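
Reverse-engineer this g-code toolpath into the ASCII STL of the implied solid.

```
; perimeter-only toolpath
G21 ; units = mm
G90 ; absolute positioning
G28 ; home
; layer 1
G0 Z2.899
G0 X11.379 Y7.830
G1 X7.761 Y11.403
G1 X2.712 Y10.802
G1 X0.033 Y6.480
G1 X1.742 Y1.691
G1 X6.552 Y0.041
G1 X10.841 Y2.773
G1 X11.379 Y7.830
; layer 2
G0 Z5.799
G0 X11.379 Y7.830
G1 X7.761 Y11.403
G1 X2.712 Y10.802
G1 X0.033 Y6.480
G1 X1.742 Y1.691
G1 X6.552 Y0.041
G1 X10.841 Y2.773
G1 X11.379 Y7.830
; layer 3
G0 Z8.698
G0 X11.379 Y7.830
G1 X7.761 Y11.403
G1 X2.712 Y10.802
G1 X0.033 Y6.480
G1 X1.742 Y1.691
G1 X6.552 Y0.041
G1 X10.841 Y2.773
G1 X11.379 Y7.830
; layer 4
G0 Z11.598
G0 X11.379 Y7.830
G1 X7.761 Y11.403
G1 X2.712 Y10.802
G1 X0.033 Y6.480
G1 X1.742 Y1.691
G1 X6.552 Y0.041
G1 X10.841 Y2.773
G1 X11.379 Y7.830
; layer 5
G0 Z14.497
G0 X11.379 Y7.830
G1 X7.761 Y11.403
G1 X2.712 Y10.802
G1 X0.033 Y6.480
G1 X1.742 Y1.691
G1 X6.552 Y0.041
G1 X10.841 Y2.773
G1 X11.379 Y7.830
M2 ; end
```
solid part
  facet normal 0.0000 0.0000 -1.0000
    outer loop
      vertex 2.712 10.802 0.000
      vertex 7.761 11.403 0.000
      vertex 11.379 7.830 0.000
    endloop
  endfacet
  facet normal 0.0000 0.0000 -1.0000
    outer loop
      vertex 0.033 6.480 0.000
      vertex 2.712 10.802 0.000
      vertex 11.379 7.830 0.000
    endloop
  endfacet
  facet normal 0.0000 0.0000 -1.0000
    outer loop
      vertex 1.742 1.691 0.000
      vertex 0.033 6.480 0.000
      vertex 11.379 7.830 0.000
    endloop
  endfacet
  facet normal 0.0000 0.0000 -1.0000
    outer loop
      vertex 6.552 0.041 0.000
      vertex 1.742 1.691 0.000
      vertex 11.379 7.830 0.000
    endloop
  endfacet
  facet normal 0.0000 0.0000 -1.0000
    outer loop
      vertex 10.841 2.773 0.000
      vertex 6.552 0.041 0.000
      vertex 11.379 7.830 0.000
    endloop
  endfacet
  facet normal 0.0000 0.0000 1.0000
    outer loop
      vertex 11.379 7.830 14.497
      vertex 7.761 11.403 14.497
      vertex 2.712 10.802 14.497
    endloop
  endfacet
  facet normal 0.0000 0.0000 1.0000
    outer loop
      vertex 11.379 7.830 14.497
      vertex 2.712 10.802 14.497
      vertex 0.033 6.480 14.497
    endloop
  endfacet
  facet normal 0.0000 0.0000 1.0000
    outer loop
      vertex 11.379 7.830 14.497
      vertex 0.033 6.480 14.497
      vertex 1.742 1.691 14.497
    endloop
  endfacet
  facet normal 0.0000 0.0000 1.0000
    outer loop
      vertex 11.379 7.830 14.497
      vertex 1.742 1.691 14.497
      vertex 6.552 0.041 14.497
    endloop
  endfacet
  facet normal 0.0000 0.0000 1.0000
    outer loop
      vertex 11.379 7.830 14.497
      vertex 6.552 0.041 14.497
      vertex 10.841 2.773 14.497
    endloop
  endfacet
  facet normal 0.7027 0.7115 0.0000
    outer loop
      vertex 11.379 7.830 0.000
      vertex 7.761 11.403 0.000
      vertex 7.761 11.403 14.497
    endloop
  endfacet
  facet normal 0.7027 0.7115 0.0000
    outer loop
      vertex 11.379 7.830 0.000
      vertex 7.761 11.403 14.497
      vertex 11.379 7.830 14.497
    endloop
  endfacet
  facet normal -0.1182 0.9930 0.0000
    outer loop
      vertex 7.761 11.403 0.000
      vertex 2.712 10.802 0.000
      vertex 2.712 10.802 14.497
    endloop
  endfacet
  facet normal -0.1182 0.9930 0.0000
    outer loop
      vertex 7.761 11.403 0.000
      vertex 2.712 10.802 14.497
      vertex 7.761 11.403 14.497
    endloop
  endfacet
  facet normal -0.8500 0.5268 0.0000
    outer loop
      vertex 2.712 10.802 0.000
      vertex 0.033 6.480 0.000
      vertex 0.033 6.480 14.497
    endloop
  endfacet
  facet normal -0.8500 0.5268 0.0000
    outer loop
      vertex 2.712 10.802 0.000
      vertex 0.033 6.480 14.497
      vertex 2.712 10.802 14.497
    endloop
  endfacet
  facet normal -0.9418 -0.3361 0.0000
    outer loop
      vertex 0.033 6.480 0.000
      vertex 1.742 1.691 0.000
      vertex 1.742 1.691 14.497
    endloop
  endfacet
  facet normal -0.9418 -0.3361 0.0000
    outer loop
      vertex 0.033 6.480 0.000
      vertex 1.742 1.691 14.497
      vertex 0.033 6.480 14.497
    endloop
  endfacet
  facet normal -0.3245 -0.9459 0.0000
    outer loop
      vertex 1.742 1.691 0.000
      vertex 6.552 0.041 0.000
      vertex 6.552 0.041 14.497
    endloop
  endfacet
  facet normal -0.3245 -0.9459 0.0000
    outer loop
      vertex 1.742 1.691 0.000
      vertex 6.552 0.041 14.497
      vertex 1.742 1.691 14.497
    endloop
  endfacet
  facet normal 0.5372 -0.8434 0.0000
    outer loop
      vertex 6.552 0.041 0.000
      vertex 10.841 2.773 0.000
      vertex 10.841 2.773 14.497
    endloop
  endfacet
  facet normal 0.5372 -0.8434 0.0000
    outer loop
      vertex 6.552 0.041 0.000
      vertex 10.841 2.773 14.497
      vertex 6.552 0.041 14.497
    endloop
  endfacet
  facet normal 0.9944 -0.1058 0.0000
    outer loop
      vertex 10.841 2.773 0.000
      vertex 11.379 7.830 0.000
      vertex 11.379 7.830 14.497
    endloop
  endfacet
  facet normal 0.9944 -0.1058 0.0000
    outer loop
      vertex 10.841 2.773 0.000
      vertex 11.379 7.830 14.497
      vertex 10.841 2.773 14.497
    endloop
  endfacet
endsolid part

The G0 Z moves step by Δz≈2.899 mm. Every layer's G1 loop is the same polygon, so the solid is a straight extrusion of it from z=0 to z≈14.5. Closing with flat bottom and top caps and triangulating gives 24 facets — a regular 7-sided prism (a cylinder approximated with 7 flat sides), circumscribed radius ≈ 5.86 mm, height ≈ 14.5 mm.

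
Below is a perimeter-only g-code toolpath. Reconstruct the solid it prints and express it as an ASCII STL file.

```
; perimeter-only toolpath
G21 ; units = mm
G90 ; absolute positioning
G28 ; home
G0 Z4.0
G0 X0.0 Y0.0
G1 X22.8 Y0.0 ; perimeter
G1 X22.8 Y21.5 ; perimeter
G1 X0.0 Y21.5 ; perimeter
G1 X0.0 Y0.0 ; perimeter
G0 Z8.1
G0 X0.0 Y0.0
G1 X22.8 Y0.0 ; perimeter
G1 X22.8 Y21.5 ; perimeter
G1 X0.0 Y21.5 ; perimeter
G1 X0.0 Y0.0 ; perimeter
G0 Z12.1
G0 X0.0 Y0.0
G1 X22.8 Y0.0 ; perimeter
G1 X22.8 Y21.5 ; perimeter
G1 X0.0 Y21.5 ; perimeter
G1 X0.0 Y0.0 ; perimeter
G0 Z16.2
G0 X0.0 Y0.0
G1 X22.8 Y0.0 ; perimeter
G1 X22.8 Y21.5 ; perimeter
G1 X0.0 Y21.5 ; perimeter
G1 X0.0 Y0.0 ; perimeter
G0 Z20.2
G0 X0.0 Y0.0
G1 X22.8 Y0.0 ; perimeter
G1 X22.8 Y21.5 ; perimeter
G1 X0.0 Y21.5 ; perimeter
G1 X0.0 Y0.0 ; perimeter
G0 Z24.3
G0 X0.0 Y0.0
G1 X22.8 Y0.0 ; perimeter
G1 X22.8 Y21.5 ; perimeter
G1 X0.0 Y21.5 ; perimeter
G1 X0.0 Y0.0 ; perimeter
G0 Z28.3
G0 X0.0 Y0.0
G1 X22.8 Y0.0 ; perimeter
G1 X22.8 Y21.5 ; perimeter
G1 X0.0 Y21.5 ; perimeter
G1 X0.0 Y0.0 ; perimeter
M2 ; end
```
solid part
  facet normal 0.0000 0.0000 -1.0000
    outer loop
      vertex 22.8 21.5 0.0
      vertex 22.8 0.0 0.0
      vertex 0.0 0.0 0.0
    endloop
  endfacet
  facet normal 0.0000 0.0000 -1.0000
    outer loop
      vertex 0.0 21.5 0.0
      vertex 22.8 21.5 0.0
      vertex 0.0 0.0 0.0
    endloop
  endfacet
  facet normal 0.0000 0.0000 1.0000
    outer loop
      vertex 0.0 0.0 28.3
      vertex 22.8 0.0 28.3
      vertex 22.8 21.5 28.3
    endloop
  endfacet
  facet normal 0.0000 0.0000 1.0000
    outer loop
      vertex 0.0 0.0 28.3
      vertex 22.8 21.5 28.3
      vertex 0.0 21.5 28.3
    endloop
  endfacet
  facet normal 0.0000 -1.0000 0.0000
    outer loop
      vertex 0.0 0.0 0.0
      vertex 22.8 0.0 0.0
      vertex 22.8 0.0 28.3
    endloop
  endfacet
  facet normal 0.0000 -1.0000 0.0000
    outer loop
      vertex 0.0 0.0 0.0
      vertex 22.8 0.0 28.3
      vertex 0.0 0.0 28.3
    endloop
  endfacet
  facet normal 0.0000 1.0000 0.0000
    outer loop
      vertex 22.8 21.5 28.3
      vertex 22.8 21.5 0.0
      vertex 0.0 21.5 0.0
    endloop
  endfacet
  facet normal 0.0000 1.0000 0.0000
    outer loop
      vertex 0.0 21.5 28.3
      vertex 22.8 21.5 28.3
      vertex 0.0 21.5 0.0
    endloop
  endfacet
  facet normal -1.0000 0.0000 0.0000
    outer loop
      vertex 0.0 21.5 28.3
      vertex 0.0 21.5 0.0
      vertex 0.0 0.0 0.0
    endloop
  endfacet
  facet normal -1.0000 0.0000 0.0000
    outer loop
      vertex 0.0 0.0 28.3
      vertex 0.0 21.5 28.3
      vertex 0.0 0.0 0.0
    endloop
  endfacet
  facet normal 1.0000 0.0000 0.0000
    outer loop
      vertex 22.8 0.0 0.0
      vertex 22.8 21.5 0.0
      vertex 22.8 21.5 28.3
    endloop
  endfacet
  facet normal 1.0000 0.0000 0.0000
    outer loop
      vertex 22.8 0.0 0.0
      vertex 22.8 21.5 28.3
      vertex 22.8 0.0 28.3
    endloop
  endfacet
endsolid part

The G0 Z moves step by Δz≈4.0 mm. Every layer's G1 loop is the same polygon, so the solid is a straight extrusion of it from z=0 to z≈28.3. Closing with flat bottom and top caps and triangulating gives 12 facets — a rectangular box, roughly 22.8 × 21.5 mm footprint and 28.3 mm tall.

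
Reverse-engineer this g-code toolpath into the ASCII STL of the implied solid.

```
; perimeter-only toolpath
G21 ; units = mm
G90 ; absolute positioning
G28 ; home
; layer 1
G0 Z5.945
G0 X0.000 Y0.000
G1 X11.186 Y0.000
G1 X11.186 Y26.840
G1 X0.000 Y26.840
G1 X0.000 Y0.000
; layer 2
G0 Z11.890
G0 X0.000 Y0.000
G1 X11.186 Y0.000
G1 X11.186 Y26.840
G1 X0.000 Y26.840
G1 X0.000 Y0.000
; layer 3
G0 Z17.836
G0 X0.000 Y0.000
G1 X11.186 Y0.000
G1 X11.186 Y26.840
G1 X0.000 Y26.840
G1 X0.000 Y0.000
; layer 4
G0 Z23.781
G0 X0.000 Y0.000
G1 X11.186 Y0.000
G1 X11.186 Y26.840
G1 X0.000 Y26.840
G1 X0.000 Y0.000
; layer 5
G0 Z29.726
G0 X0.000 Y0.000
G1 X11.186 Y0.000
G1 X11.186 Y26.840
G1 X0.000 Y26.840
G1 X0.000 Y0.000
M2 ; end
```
solid part
  facet normal 0.0000 0.0000 -1.0000
    outer loop
      vertex 11.186 26.840 0.000
      vertex 11.186 0.000 0.000
      vertex 0.000 0.000 0.000
    endloop
  endfacet
  facet normal 0.0000 0.0000 -1.0000
    outer loop
      vertex 0.000 26.840 0.000
      vertex 11.186 26.840 0.000
      vertex 0.000 0.000 0.000
    endloop
  endfacet
  facet normal 0.0000 0.0000 1.0000
    outer loop
      vertex 0.000 0.000 29.726
      vertex 11.186 0.000 29.726
      vertex 11.186 26.840 29.726
    endloop
  endfacet
  facet normal 0.0000 0.0000 1.0000
    outer loop
      vertex 0.000 0.000 29.726
      vertex 11.186 26.840 29.726
      vertex 0.000 26.840 29.726
    endloop
  endfacet
  facet normal 0.0000 -1.0000 0.0000
    outer loop
      vertex 0.000 0.000 0.000
      vertex 11.186 0.000 0.000
      vertex 11.186 0.000 29.726
    endloop
  endfacet
  facet normal 0.0000 -1.0000 0.0000
    outer loop
      vertex 0.000 0.000 0.000
      vertex 11.186 0.000 29.726
      vertex 0.000 0.000 29.726
    endloop
  endfacet
  facet normal 0.0000 1.0000 0.0000
    outer loop
      vertex 11.186 26.840 29.726
      vertex 11.186 26.840 0.000
      vertex 0.000 26.840 0.000
    endloop
  endfacet
  facet normal 0.0000 1.0000 0.0000
    outer loop
      vertex 0.000 26.840 29.726
      vertex 11.186 26.840 29.726
      vertex 0.000 26.840 0.000
    endloop
  endfacet
  facet normal -1.0000 0.0000 0.0000
    outer loop
      vertex 0.000 26.840 29.726
      vertex 0.000 26.840 0.000
      vertex 0.000 0.000 0.000
    endloop
  endfacet
  facet normal -1.0000 0.0000 0.0000
    outer loop
      vertex 0.000 0.000 29.726
      vertex 0.000 26.840 29.726
      vertex 0.000 0.000 0.000
    endloop
  endfacet
  facet normal 1.0000 0.0000 0.0000
    outer loop
      vertex 11.186 0.000 0.000
      vertex 11.186 26.840 0.000
      vertex 11.186 26.840 29.726
    endloop
  endfacet
  facet normal 1.0000 0.0000 0.0000
    outer loop
      vertex 11.186 0.000 0.000
      vertex 11.186 26.840 29.726
      vertex 11.186 0.000 29.726
    endloop
  endfacet
endsolid part

The G0 Z moves step by Δz≈5.945 mm. Every layer's G1 loop is the same polygon, so the solid is a straight extrusion of it from z=0 to z≈29.7. Closing with flat bottom and top caps and triangulating gives 12 facets — a rectangular box, roughly 11.2 × 26.8 mm footprint and 29.7 mm tall.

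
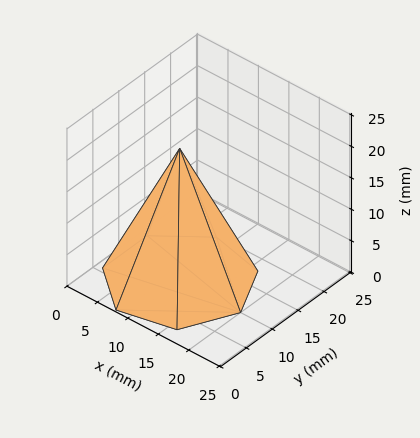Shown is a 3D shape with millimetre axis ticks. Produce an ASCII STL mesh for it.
Reading the render: the shape is a regular 7-sided pyramid, base circumscribed radius ≈ 10 mm, apex at z ≈ 21 mm (dimensions read to the nearest mm from the axis ticks). For the STL, each face is triangulated and given an outward normal.

solid part
  facet normal 0.0000 0.0000 -1.0000
    outer loop
      vertex 7.8 19.7 0.0
      vertex 16.2 17.8 0.0
      vertex 20.0 10.0 0.0
    endloop
  endfacet
  facet normal 0.0000 0.0000 -1.0000
    outer loop
      vertex 1.0 14.3 0.0
      vertex 7.8 19.7 0.0
      vertex 20.0 10.0 0.0
    endloop
  endfacet
  facet normal 0.0000 0.0000 -1.0000
    outer loop
      vertex 1.0 5.7 0.0
      vertex 1.0 14.3 0.0
      vertex 20.0 10.0 0.0
    endloop
  endfacet
  facet normal 0.0000 0.0000 -1.0000
    outer loop
      vertex 7.8 0.3 0.0
      vertex 1.0 5.7 0.0
      vertex 20.0 10.0 0.0
    endloop
  endfacet
  facet normal 0.0000 0.0000 -1.0000
    outer loop
      vertex 16.2 2.2 0.0
      vertex 7.8 0.3 0.0
      vertex 20.0 10.0 0.0
    endloop
  endfacet
  facet normal 0.8264 0.4026 0.3935
    outer loop
      vertex 20.0 10.0 0.0
      vertex 16.2 17.8 0.0
      vertex 10.0 10.0 21.0
    endloop
  endfacet
  facet normal 0.2029 0.8969 0.3930
    outer loop
      vertex 16.2 17.8 0.0
      vertex 7.8 19.7 0.0
      vertex 10.0 10.0 21.0
    endloop
  endfacet
  facet normal -0.5720 0.7202 0.3926
    outer loop
      vertex 7.8 19.7 0.0
      vertex 1.0 14.3 0.0
      vertex 10.0 10.0 21.0
    endloop
  endfacet
  facet normal -0.9191 0.0000 0.3939
    outer loop
      vertex 1.0 14.3 0.0
      vertex 1.0 5.7 0.0
      vertex 10.0 10.0 21.0
    endloop
  endfacet
  facet normal -0.5720 -0.7202 0.3926
    outer loop
      vertex 1.0 5.7 0.0
      vertex 7.8 0.3 0.0
      vertex 10.0 10.0 21.0
    endloop
  endfacet
  facet normal 0.2029 -0.8969 0.3930
    outer loop
      vertex 7.8 0.3 0.0
      vertex 16.2 2.2 0.0
      vertex 10.0 10.0 21.0
    endloop
  endfacet
  facet normal 0.8264 -0.4026 0.3935
    outer loop
      vertex 16.2 2.2 0.0
      vertex 20.0 10.0 0.0
      vertex 10.0 10.0 21.0
    endloop
  endfacet
endsolid part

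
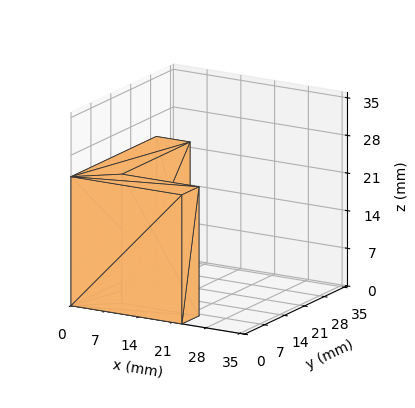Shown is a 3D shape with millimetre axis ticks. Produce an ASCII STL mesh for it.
Reading the render: the shape is an L-shaped prism: outer 23 × 30 mm, arm thicknesses ≈ 6 mm (horizontal) and 7 mm (vertical), extruded 24 mm in z (dimensions read to the nearest mm from the axis ticks). For the STL, each face is triangulated and given an outward normal.

solid part
  facet normal 0.0000 0.0000 -1.0000
    outer loop
      vertex 23.000 6.000 0.000
      vertex 23.000 0.000 0.000
      vertex 0.000 0.000 0.000
    endloop
  endfacet
  facet normal 0.0000 0.0000 -1.0000
    outer loop
      vertex 7.000 6.000 0.000
      vertex 23.000 6.000 0.000
      vertex 0.000 0.000 0.000
    endloop
  endfacet
  facet normal 0.0000 0.0000 -1.0000
    outer loop
      vertex 7.000 30.000 0.000
      vertex 7.000 6.000 0.000
      vertex 0.000 0.000 0.000
    endloop
  endfacet
  facet normal 0.0000 0.0000 -1.0000
    outer loop
      vertex 0.000 30.000 0.000
      vertex 7.000 30.000 0.000
      vertex 0.000 0.000 0.000
    endloop
  endfacet
  facet normal 0.0000 0.0000 1.0000
    outer loop
      vertex 0.000 0.000 24.000
      vertex 23.000 0.000 24.000
      vertex 23.000 6.000 24.000
    endloop
  endfacet
  facet normal 0.0000 0.0000 1.0000
    outer loop
      vertex 0.000 0.000 24.000
      vertex 23.000 6.000 24.000
      vertex 7.000 6.000 24.000
    endloop
  endfacet
  facet normal 0.0000 0.0000 1.0000
    outer loop
      vertex 0.000 0.000 24.000
      vertex 7.000 6.000 24.000
      vertex 7.000 30.000 24.000
    endloop
  endfacet
  facet normal 0.0000 0.0000 1.0000
    outer loop
      vertex 0.000 0.000 24.000
      vertex 7.000 30.000 24.000
      vertex 0.000 30.000 24.000
    endloop
  endfacet
  facet normal 0.0000 -1.0000 0.0000
    outer loop
      vertex 0.000 0.000 0.000
      vertex 23.000 0.000 0.000
      vertex 23.000 0.000 24.000
    endloop
  endfacet
  facet normal 0.0000 -1.0000 0.0000
    outer loop
      vertex 0.000 0.000 0.000
      vertex 23.000 0.000 24.000
      vertex 0.000 0.000 24.000
    endloop
  endfacet
  facet normal 1.0000 0.0000 0.0000
    outer loop
      vertex 23.000 0.000 0.000
      vertex 23.000 6.000 0.000
      vertex 23.000 6.000 24.000
    endloop
  endfacet
  facet normal 1.0000 0.0000 0.0000
    outer loop
      vertex 23.000 0.000 0.000
      vertex 23.000 6.000 24.000
      vertex 23.000 0.000 24.000
    endloop
  endfacet
  facet normal 0.0000 1.0000 0.0000
    outer loop
      vertex 23.000 6.000 0.000
      vertex 7.000 6.000 0.000
      vertex 7.000 6.000 24.000
    endloop
  endfacet
  facet normal 0.0000 1.0000 0.0000
    outer loop
      vertex 23.000 6.000 0.000
      vertex 7.000 6.000 24.000
      vertex 23.000 6.000 24.000
    endloop
  endfacet
  facet normal 1.0000 0.0000 0.0000
    outer loop
      vertex 7.000 6.000 0.000
      vertex 7.000 30.000 0.000
      vertex 7.000 30.000 24.000
    endloop
  endfacet
  facet normal 1.0000 0.0000 0.0000
    outer loop
      vertex 7.000 6.000 0.000
      vertex 7.000 30.000 24.000
      vertex 7.000 6.000 24.000
    endloop
  endfacet
  facet normal 0.0000 1.0000 0.0000
    outer loop
      vertex 7.000 30.000 0.000
      vertex 0.000 30.000 0.000
      vertex 0.000 30.000 24.000
    endloop
  endfacet
  facet normal 0.0000 1.0000 0.0000
    outer loop
      vertex 7.000 30.000 0.000
      vertex 0.000 30.000 24.000
      vertex 7.000 30.000 24.000
    endloop
  endfacet
  facet normal -1.0000 0.0000 0.0000
    outer loop
      vertex 0.000 30.000 0.000
      vertex 0.000 0.000 0.000
      vertex 0.000 0.000 24.000
    endloop
  endfacet
  facet normal -1.0000 0.0000 0.0000
    outer loop
      vertex 0.000 30.000 0.000
      vertex 0.000 0.000 24.000
      vertex 0.000 30.000 24.000
    endloop
  endfacet
endsolid part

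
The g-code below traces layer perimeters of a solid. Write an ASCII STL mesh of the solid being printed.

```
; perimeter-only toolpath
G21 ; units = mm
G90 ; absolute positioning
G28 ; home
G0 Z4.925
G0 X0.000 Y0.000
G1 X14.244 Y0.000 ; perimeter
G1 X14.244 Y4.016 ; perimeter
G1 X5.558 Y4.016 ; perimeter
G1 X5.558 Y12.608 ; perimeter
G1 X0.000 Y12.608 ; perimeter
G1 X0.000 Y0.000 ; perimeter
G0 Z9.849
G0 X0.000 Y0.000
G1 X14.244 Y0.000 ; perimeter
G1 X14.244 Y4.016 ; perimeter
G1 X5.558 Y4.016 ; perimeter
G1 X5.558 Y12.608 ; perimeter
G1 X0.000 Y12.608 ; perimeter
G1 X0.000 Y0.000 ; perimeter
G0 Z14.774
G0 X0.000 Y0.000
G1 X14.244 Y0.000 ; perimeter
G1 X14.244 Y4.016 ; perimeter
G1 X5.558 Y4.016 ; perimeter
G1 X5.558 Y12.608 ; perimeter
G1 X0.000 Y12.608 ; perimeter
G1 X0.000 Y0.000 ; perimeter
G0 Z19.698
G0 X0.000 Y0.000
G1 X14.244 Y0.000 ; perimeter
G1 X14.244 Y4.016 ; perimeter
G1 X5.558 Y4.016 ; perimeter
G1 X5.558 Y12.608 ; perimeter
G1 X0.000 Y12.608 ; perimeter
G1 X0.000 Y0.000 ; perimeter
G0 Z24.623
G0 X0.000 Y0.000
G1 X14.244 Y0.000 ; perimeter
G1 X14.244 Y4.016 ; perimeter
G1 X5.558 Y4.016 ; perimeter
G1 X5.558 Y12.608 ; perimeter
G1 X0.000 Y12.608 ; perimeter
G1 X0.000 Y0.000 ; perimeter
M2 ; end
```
solid part
  facet normal 0.0000 0.0000 -1.0000
    outer loop
      vertex 14.244 4.016 0.000
      vertex 14.244 0.000 0.000
      vertex 0.000 0.000 0.000
    endloop
  endfacet
  facet normal 0.0000 0.0000 -1.0000
    outer loop
      vertex 5.558 4.016 0.000
      vertex 14.244 4.016 0.000
      vertex 0.000 0.000 0.000
    endloop
  endfacet
  facet normal 0.0000 0.0000 -1.0000
    outer loop
      vertex 5.558 12.608 0.000
      vertex 5.558 4.016 0.000
      vertex 0.000 0.000 0.000
    endloop
  endfacet
  facet normal 0.0000 0.0000 -1.0000
    outer loop
      vertex 0.000 12.608 0.000
      vertex 5.558 12.608 0.000
      vertex 0.000 0.000 0.000
    endloop
  endfacet
  facet normal 0.0000 0.0000 1.0000
    outer loop
      vertex 0.000 0.000 24.623
      vertex 14.244 0.000 24.623
      vertex 14.244 4.016 24.623
    endloop
  endfacet
  facet normal 0.0000 0.0000 1.0000
    outer loop
      vertex 0.000 0.000 24.623
      vertex 14.244 4.016 24.623
      vertex 5.558 4.016 24.623
    endloop
  endfacet
  facet normal 0.0000 0.0000 1.0000
    outer loop
      vertex 0.000 0.000 24.623
      vertex 5.558 4.016 24.623
      vertex 5.558 12.608 24.623
    endloop
  endfacet
  facet normal 0.0000 0.0000 1.0000
    outer loop
      vertex 0.000 0.000 24.623
      vertex 5.558 12.608 24.623
      vertex 0.000 12.608 24.623
    endloop
  endfacet
  facet normal 0.0000 -1.0000 0.0000
    outer loop
      vertex 0.000 0.000 0.000
      vertex 14.244 0.000 0.000
      vertex 14.244 0.000 24.623
    endloop
  endfacet
  facet normal 0.0000 -1.0000 0.0000
    outer loop
      vertex 0.000 0.000 0.000
      vertex 14.244 0.000 24.623
      vertex 0.000 0.000 24.623
    endloop
  endfacet
  facet normal 1.0000 0.0000 0.0000
    outer loop
      vertex 14.244 0.000 0.000
      vertex 14.244 4.016 0.000
      vertex 14.244 4.016 24.623
    endloop
  endfacet
  facet normal 1.0000 0.0000 0.0000
    outer loop
      vertex 14.244 0.000 0.000
      vertex 14.244 4.016 24.623
      vertex 14.244 0.000 24.623
    endloop
  endfacet
  facet normal 0.0000 1.0000 0.0000
    outer loop
      vertex 14.244 4.016 0.000
      vertex 5.558 4.016 0.000
      vertex 5.558 4.016 24.623
    endloop
  endfacet
  facet normal 0.0000 1.0000 0.0000
    outer loop
      vertex 14.244 4.016 0.000
      vertex 5.558 4.016 24.623
      vertex 14.244 4.016 24.623
    endloop
  endfacet
  facet normal 1.0000 0.0000 0.0000
    outer loop
      vertex 5.558 4.016 0.000
      vertex 5.558 12.608 0.000
      vertex 5.558 12.608 24.623
    endloop
  endfacet
  facet normal 1.0000 0.0000 0.0000
    outer loop
      vertex 5.558 4.016 0.000
      vertex 5.558 12.608 24.623
      vertex 5.558 4.016 24.623
    endloop
  endfacet
  facet normal 0.0000 1.0000 0.0000
    outer loop
      vertex 5.558 12.608 0.000
      vertex 0.000 12.608 0.000
      vertex 0.000 12.608 24.623
    endloop
  endfacet
  facet normal 0.0000 1.0000 0.0000
    outer loop
      vertex 5.558 12.608 0.000
      vertex 0.000 12.608 24.623
      vertex 5.558 12.608 24.623
    endloop
  endfacet
  facet normal -1.0000 0.0000 0.0000
    outer loop
      vertex 0.000 12.608 0.000
      vertex 0.000 0.000 0.000
      vertex 0.000 0.000 24.623
    endloop
  endfacet
  facet normal -1.0000 0.0000 0.0000
    outer loop
      vertex 0.000 12.608 0.000
      vertex 0.000 0.000 24.623
      vertex 0.000 12.608 24.623
    endloop
  endfacet
endsolid part

The G0 Z moves step by Δz≈4.925 mm. Every layer's G1 loop is the same polygon, so the solid is a straight extrusion of it from z=0 to z≈24.6. Closing with flat bottom and top caps and triangulating gives 20 facets — an L-shaped prism: outer 14.2 × 12.6 mm, arm thicknesses ≈ 4.02 mm (horizontal) and 5.56 mm (vertical), extruded 24.6 mm in z.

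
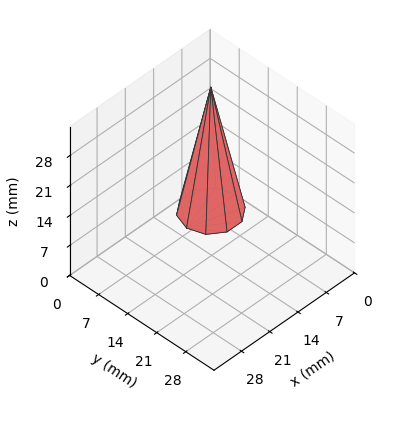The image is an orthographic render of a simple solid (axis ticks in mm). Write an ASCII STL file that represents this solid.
Reading the render: the shape is a regular 10-sided pyramid, base circumscribed radius ≈ 6 mm, apex at z ≈ 29 mm (dimensions read to the nearest mm from the axis ticks). For the STL, each face is triangulated and given an outward normal.

solid part
  facet normal 0.0000 0.0000 -1.0000
    outer loop
      vertex 7.854 11.706 0.000
      vertex 10.854 9.527 0.000
      vertex 12.000 6.000 0.000
    endloop
  endfacet
  facet normal 0.0000 0.0000 -1.0000
    outer loop
      vertex 4.146 11.706 0.000
      vertex 7.854 11.706 0.000
      vertex 12.000 6.000 0.000
    endloop
  endfacet
  facet normal 0.0000 0.0000 -1.0000
    outer loop
      vertex 1.146 9.527 0.000
      vertex 4.146 11.706 0.000
      vertex 12.000 6.000 0.000
    endloop
  endfacet
  facet normal 0.0000 0.0000 -1.0000
    outer loop
      vertex 0.000 6.000 0.000
      vertex 1.146 9.527 0.000
      vertex 12.000 6.000 0.000
    endloop
  endfacet
  facet normal 0.0000 0.0000 -1.0000
    outer loop
      vertex 1.146 2.473 0.000
      vertex 0.000 6.000 0.000
      vertex 12.000 6.000 0.000
    endloop
  endfacet
  facet normal 0.0000 0.0000 -1.0000
    outer loop
      vertex 4.146 0.294 0.000
      vertex 1.146 2.473 0.000
      vertex 12.000 6.000 0.000
    endloop
  endfacet
  facet normal 0.0000 0.0000 -1.0000
    outer loop
      vertex 7.854 0.294 0.000
      vertex 4.146 0.294 0.000
      vertex 12.000 6.000 0.000
    endloop
  endfacet
  facet normal 0.0000 0.0000 -1.0000
    outer loop
      vertex 10.854 2.473 0.000
      vertex 7.854 0.294 0.000
      vertex 12.000 6.000 0.000
    endloop
  endfacet
  facet normal 0.9332 0.3032 0.1931
    outer loop
      vertex 12.000 6.000 0.000
      vertex 10.854 9.527 0.000
      vertex 6.000 6.000 29.000
    endloop
  endfacet
  facet normal 0.5766 0.7939 0.1931
    outer loop
      vertex 10.854 9.527 0.000
      vertex 7.854 11.706 0.000
      vertex 6.000 6.000 29.000
    endloop
  endfacet
  facet normal 0.0000 0.9812 0.1931
    outer loop
      vertex 7.854 11.706 0.000
      vertex 4.146 11.706 0.000
      vertex 6.000 6.000 29.000
    endloop
  endfacet
  facet normal -0.5766 0.7939 0.1931
    outer loop
      vertex 4.146 11.706 0.000
      vertex 1.146 9.527 0.000
      vertex 6.000 6.000 29.000
    endloop
  endfacet
  facet normal -0.9332 0.3032 0.1931
    outer loop
      vertex 1.146 9.527 0.000
      vertex 0.000 6.000 0.000
      vertex 6.000 6.000 29.000
    endloop
  endfacet
  facet normal -0.9332 -0.3032 0.1931
    outer loop
      vertex 0.000 6.000 0.000
      vertex 1.146 2.473 0.000
      vertex 6.000 6.000 29.000
    endloop
  endfacet
  facet normal -0.5766 -0.7939 0.1931
    outer loop
      vertex 1.146 2.473 0.000
      vertex 4.146 0.294 0.000
      vertex 6.000 6.000 29.000
    endloop
  endfacet
  facet normal 0.0000 -0.9812 0.1931
    outer loop
      vertex 4.146 0.294 0.000
      vertex 7.854 0.294 0.000
      vertex 6.000 6.000 29.000
    endloop
  endfacet
  facet normal 0.5766 -0.7939 0.1931
    outer loop
      vertex 7.854 0.294 0.000
      vertex 10.854 2.473 0.000
      vertex 6.000 6.000 29.000
    endloop
  endfacet
  facet normal 0.9332 -0.3032 0.1931
    outer loop
      vertex 10.854 2.473 0.000
      vertex 12.000 6.000 0.000
      vertex 6.000 6.000 29.000
    endloop
  endfacet
endsolid part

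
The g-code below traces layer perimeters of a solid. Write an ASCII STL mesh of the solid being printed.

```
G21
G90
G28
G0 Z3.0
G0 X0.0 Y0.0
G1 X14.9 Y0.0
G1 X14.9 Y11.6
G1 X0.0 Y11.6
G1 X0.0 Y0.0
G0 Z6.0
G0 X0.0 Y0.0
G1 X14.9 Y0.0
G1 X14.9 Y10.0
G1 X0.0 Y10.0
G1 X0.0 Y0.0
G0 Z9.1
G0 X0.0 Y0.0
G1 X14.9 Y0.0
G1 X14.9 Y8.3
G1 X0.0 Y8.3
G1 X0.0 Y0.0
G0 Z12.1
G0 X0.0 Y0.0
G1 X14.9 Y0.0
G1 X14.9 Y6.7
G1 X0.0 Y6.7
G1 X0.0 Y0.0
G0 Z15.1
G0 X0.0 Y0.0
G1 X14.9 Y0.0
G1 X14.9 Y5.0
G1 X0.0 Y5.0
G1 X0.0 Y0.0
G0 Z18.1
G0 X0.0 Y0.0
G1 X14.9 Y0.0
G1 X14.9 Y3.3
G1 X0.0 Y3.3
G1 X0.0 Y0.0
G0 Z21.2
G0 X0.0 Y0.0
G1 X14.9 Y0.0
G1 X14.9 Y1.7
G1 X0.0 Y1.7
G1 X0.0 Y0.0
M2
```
solid part
  facet normal 0.0000 0.0000 -1.0000
    outer loop
      vertex 14.9 13.3 0.0
      vertex 14.9 0.0 0.0
      vertex 0.0 0.0 0.0
    endloop
  endfacet
  facet normal 0.0000 0.0000 -1.0000
    outer loop
      vertex 0.0 13.3 0.0
      vertex 14.9 13.3 0.0
      vertex 0.0 0.0 0.0
    endloop
  endfacet
  facet normal 0.0000 -1.0000 0.0000
    outer loop
      vertex 0.0 0.0 0.0
      vertex 14.9 0.0 0.0
      vertex 14.9 0.0 24.2
    endloop
  endfacet
  facet normal 0.0000 -1.0000 0.0000
    outer loop
      vertex 0.0 0.0 0.0
      vertex 14.9 0.0 24.2
      vertex 0.0 0.0 24.2
    endloop
  endfacet
  facet normal 0.0000 0.8764 0.4816
    outer loop
      vertex 0.0 0.0 24.2
      vertex 14.9 0.0 24.2
      vertex 14.9 13.3 0.0
    endloop
  endfacet
  facet normal 0.0000 0.8764 0.4816
    outer loop
      vertex 0.0 0.0 24.2
      vertex 14.9 13.3 0.0
      vertex 0.0 13.3 0.0
    endloop
  endfacet
  facet normal -1.0000 0.0000 0.0000
    outer loop
      vertex 0.0 0.0 24.2
      vertex 0.0 13.3 0.0
      vertex 0.0 0.0 0.0
    endloop
  endfacet
  facet normal 1.0000 0.0000 0.0000
    outer loop
      vertex 14.9 0.0 0.0
      vertex 14.9 13.3 0.0
      vertex 14.9 0.0 24.2
    endloop
  endfacet
endsolid part

The G0 Z moves step by Δz≈3.0 mm. The G1 loops shrink linearly with z, so the solid tapers from its base footprint up to z≈24.2. Closing with a flat bottom cap and the tapered top and triangulating gives 8 facets — a wedge (ramp): 14.9 × 13.3 mm base, rising to 24.2 mm along the y=0 edge and sloping linearly to z=0 at y=13.3.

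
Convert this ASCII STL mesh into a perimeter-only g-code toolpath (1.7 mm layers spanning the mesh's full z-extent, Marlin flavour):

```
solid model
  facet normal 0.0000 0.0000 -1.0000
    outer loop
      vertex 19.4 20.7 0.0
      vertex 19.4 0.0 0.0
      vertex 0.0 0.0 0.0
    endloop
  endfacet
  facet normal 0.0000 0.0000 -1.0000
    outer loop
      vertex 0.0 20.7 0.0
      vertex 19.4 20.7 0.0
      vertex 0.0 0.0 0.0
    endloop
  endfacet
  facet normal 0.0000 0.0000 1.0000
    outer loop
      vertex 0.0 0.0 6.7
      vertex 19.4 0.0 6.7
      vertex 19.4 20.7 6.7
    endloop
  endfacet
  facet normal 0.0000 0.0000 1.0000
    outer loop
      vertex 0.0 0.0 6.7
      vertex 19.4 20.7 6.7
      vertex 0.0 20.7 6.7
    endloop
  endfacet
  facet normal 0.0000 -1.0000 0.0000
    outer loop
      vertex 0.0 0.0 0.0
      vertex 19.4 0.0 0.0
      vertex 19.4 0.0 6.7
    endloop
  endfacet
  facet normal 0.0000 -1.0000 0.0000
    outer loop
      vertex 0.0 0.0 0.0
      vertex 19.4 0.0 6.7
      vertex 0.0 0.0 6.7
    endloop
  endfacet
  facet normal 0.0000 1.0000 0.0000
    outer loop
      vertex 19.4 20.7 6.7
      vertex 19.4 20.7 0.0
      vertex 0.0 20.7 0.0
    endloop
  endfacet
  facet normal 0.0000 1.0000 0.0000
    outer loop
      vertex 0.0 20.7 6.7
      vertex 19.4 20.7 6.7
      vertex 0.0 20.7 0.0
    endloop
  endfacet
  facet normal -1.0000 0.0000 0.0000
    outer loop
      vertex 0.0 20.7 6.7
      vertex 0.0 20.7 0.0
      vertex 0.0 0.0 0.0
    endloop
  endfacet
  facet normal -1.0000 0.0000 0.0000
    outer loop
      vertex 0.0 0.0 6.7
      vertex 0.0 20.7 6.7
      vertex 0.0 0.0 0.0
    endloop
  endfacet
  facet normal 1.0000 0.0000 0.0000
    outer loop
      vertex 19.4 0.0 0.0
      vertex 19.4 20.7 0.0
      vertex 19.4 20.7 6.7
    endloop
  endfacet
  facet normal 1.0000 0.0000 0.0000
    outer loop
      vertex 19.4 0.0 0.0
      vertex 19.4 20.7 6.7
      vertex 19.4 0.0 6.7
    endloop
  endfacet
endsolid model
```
; perimeter-only toolpath
G21 ; units = mm
G90 ; absolute positioning
G28 ; home
; layer 1
G0 Z1.7
G0 X0.0 Y0.0
G1 X19.4 Y0.0
G1 X19.4 Y20.7
G1 X0.0 Y20.7
G1 X0.0 Y0.0
; layer 2
G0 Z3.4
G0 X0.0 Y0.0
G1 X19.4 Y0.0
G1 X19.4 Y20.7
G1 X0.0 Y20.7
G1 X0.0 Y0.0
; layer 3
G0 Z5.0
G0 X0.0 Y0.0
G1 X19.4 Y0.0
G1 X19.4 Y20.7
G1 X0.0 Y20.7
G1 X0.0 Y0.0
; layer 4
G0 Z6.7
G0 X0.0 Y0.0
G1 X19.4 Y0.0
G1 X19.4 Y20.7
G1 X0.0 Y20.7
G1 X0.0 Y0.0
M2 ; end

The solid is a rectangular box, roughly 19.4 × 20.7 mm footprint and 6.7 mm tall. Slicing at Δz = 1.7 mm — 4 equal slices spanning the solid's height, so layer i sits at z = i·h/4 — gives 4 non-empty perimeters. Each is a 4-segment closed polygon; G0 lifts to the layer z and rapids to the start vertex, then G1 traces the edges.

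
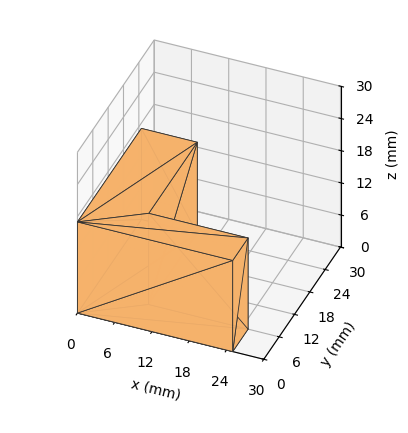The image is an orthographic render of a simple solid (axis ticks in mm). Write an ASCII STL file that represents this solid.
Reading the render: the shape is an L-shaped prism: outer 25 × 25 mm, arm thicknesses ≈ 6 mm (horizontal) and 9 mm (vertical), extruded 17 mm in z (dimensions read to the nearest mm from the axis ticks). For the STL, each face is triangulated and given an outward normal.

solid part
  facet normal 0.0000 0.0000 -1.0000
    outer loop
      vertex 25.000 6.000 0.000
      vertex 25.000 0.000 0.000
      vertex 0.000 0.000 0.000
    endloop
  endfacet
  facet normal 0.0000 0.0000 -1.0000
    outer loop
      vertex 9.000 6.000 0.000
      vertex 25.000 6.000 0.000
      vertex 0.000 0.000 0.000
    endloop
  endfacet
  facet normal 0.0000 0.0000 -1.0000
    outer loop
      vertex 9.000 25.000 0.000
      vertex 9.000 6.000 0.000
      vertex 0.000 0.000 0.000
    endloop
  endfacet
  facet normal 0.0000 0.0000 -1.0000
    outer loop
      vertex 0.000 25.000 0.000
      vertex 9.000 25.000 0.000
      vertex 0.000 0.000 0.000
    endloop
  endfacet
  facet normal 0.0000 0.0000 1.0000
    outer loop
      vertex 0.000 0.000 17.000
      vertex 25.000 0.000 17.000
      vertex 25.000 6.000 17.000
    endloop
  endfacet
  facet normal 0.0000 0.0000 1.0000
    outer loop
      vertex 0.000 0.000 17.000
      vertex 25.000 6.000 17.000
      vertex 9.000 6.000 17.000
    endloop
  endfacet
  facet normal 0.0000 0.0000 1.0000
    outer loop
      vertex 0.000 0.000 17.000
      vertex 9.000 6.000 17.000
      vertex 9.000 25.000 17.000
    endloop
  endfacet
  facet normal 0.0000 0.0000 1.0000
    outer loop
      vertex 0.000 0.000 17.000
      vertex 9.000 25.000 17.000
      vertex 0.000 25.000 17.000
    endloop
  endfacet
  facet normal 0.0000 -1.0000 0.0000
    outer loop
      vertex 0.000 0.000 0.000
      vertex 25.000 0.000 0.000
      vertex 25.000 0.000 17.000
    endloop
  endfacet
  facet normal 0.0000 -1.0000 0.0000
    outer loop
      vertex 0.000 0.000 0.000
      vertex 25.000 0.000 17.000
      vertex 0.000 0.000 17.000
    endloop
  endfacet
  facet normal 1.0000 0.0000 0.0000
    outer loop
      vertex 25.000 0.000 0.000
      vertex 25.000 6.000 0.000
      vertex 25.000 6.000 17.000
    endloop
  endfacet
  facet normal 1.0000 0.0000 0.0000
    outer loop
      vertex 25.000 0.000 0.000
      vertex 25.000 6.000 17.000
      vertex 25.000 0.000 17.000
    endloop
  endfacet
  facet normal 0.0000 1.0000 0.0000
    outer loop
      vertex 25.000 6.000 0.000
      vertex 9.000 6.000 0.000
      vertex 9.000 6.000 17.000
    endloop
  endfacet
  facet normal 0.0000 1.0000 0.0000
    outer loop
      vertex 25.000 6.000 0.000
      vertex 9.000 6.000 17.000
      vertex 25.000 6.000 17.000
    endloop
  endfacet
  facet normal 1.0000 0.0000 0.0000
    outer loop
      vertex 9.000 6.000 0.000
      vertex 9.000 25.000 0.000
      vertex 9.000 25.000 17.000
    endloop
  endfacet
  facet normal 1.0000 0.0000 0.0000
    outer loop
      vertex 9.000 6.000 0.000
      vertex 9.000 25.000 17.000
      vertex 9.000 6.000 17.000
    endloop
  endfacet
  facet normal 0.0000 1.0000 0.0000
    outer loop
      vertex 9.000 25.000 0.000
      vertex 0.000 25.000 0.000
      vertex 0.000 25.000 17.000
    endloop
  endfacet
  facet normal 0.0000 1.0000 0.0000
    outer loop
      vertex 9.000 25.000 0.000
      vertex 0.000 25.000 17.000
      vertex 9.000 25.000 17.000
    endloop
  endfacet
  facet normal -1.0000 0.0000 0.0000
    outer loop
      vertex 0.000 25.000 0.000
      vertex 0.000 0.000 0.000
      vertex 0.000 0.000 17.000
    endloop
  endfacet
  facet normal -1.0000 0.0000 0.0000
    outer loop
      vertex 0.000 25.000 0.000
      vertex 0.000 0.000 17.000
      vertex 0.000 25.000 17.000
    endloop
  endfacet
endsolid part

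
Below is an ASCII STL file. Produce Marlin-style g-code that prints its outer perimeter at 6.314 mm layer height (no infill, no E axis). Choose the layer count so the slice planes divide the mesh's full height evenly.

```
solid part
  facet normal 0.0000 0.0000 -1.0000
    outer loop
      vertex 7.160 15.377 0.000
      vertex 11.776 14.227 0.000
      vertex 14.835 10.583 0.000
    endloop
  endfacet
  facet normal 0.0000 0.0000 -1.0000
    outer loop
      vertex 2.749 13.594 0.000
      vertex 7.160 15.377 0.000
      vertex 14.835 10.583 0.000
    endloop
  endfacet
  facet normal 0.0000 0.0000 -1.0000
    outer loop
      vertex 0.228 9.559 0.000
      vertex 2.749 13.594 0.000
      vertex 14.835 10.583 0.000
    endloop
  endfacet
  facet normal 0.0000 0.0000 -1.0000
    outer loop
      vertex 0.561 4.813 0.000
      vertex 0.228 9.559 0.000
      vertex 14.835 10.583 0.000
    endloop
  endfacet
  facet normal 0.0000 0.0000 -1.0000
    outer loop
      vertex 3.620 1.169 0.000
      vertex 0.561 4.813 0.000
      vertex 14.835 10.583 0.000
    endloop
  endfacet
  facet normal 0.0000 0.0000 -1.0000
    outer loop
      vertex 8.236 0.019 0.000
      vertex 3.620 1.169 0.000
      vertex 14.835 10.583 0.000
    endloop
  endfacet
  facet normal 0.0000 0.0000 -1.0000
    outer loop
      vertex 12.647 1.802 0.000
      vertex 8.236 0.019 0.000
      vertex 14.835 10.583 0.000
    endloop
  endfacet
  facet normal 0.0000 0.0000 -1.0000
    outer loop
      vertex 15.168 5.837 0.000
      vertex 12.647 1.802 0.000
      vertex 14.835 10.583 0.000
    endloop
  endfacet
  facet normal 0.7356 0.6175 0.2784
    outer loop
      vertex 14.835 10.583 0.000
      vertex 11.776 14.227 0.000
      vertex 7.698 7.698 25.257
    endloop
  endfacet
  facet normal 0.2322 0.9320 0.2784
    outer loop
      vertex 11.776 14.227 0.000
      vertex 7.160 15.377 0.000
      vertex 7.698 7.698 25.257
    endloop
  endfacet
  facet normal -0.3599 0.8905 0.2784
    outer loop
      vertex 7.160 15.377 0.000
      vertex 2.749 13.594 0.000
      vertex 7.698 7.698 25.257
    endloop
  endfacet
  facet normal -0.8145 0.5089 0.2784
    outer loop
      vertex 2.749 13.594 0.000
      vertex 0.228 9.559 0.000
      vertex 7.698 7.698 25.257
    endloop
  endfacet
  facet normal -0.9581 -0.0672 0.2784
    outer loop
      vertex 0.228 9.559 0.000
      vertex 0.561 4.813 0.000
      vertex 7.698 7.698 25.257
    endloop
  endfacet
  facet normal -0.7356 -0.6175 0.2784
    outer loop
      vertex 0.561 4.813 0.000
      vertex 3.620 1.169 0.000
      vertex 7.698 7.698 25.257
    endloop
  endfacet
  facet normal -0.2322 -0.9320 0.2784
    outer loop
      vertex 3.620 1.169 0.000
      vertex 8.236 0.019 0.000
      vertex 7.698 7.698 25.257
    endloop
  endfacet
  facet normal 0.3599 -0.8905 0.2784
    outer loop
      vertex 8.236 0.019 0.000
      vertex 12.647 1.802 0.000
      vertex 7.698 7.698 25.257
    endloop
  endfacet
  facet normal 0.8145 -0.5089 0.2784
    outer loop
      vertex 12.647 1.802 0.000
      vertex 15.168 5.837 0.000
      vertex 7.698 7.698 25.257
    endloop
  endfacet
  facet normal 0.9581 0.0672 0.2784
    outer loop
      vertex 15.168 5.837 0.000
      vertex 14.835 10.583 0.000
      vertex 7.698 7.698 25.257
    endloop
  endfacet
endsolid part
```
; perimeter-only toolpath
G21 ; units = mm
G90 ; absolute positioning
G28 ; home
; layer 1
G0 Z6.314
G0 X13.051 Y9.862
G1 X10.757 Y12.595
G1 X7.295 Y13.457
G1 X3.986 Y12.120
G1 X2.095 Y9.094
G1 X2.345 Y5.534
G1 X4.639 Y2.801
G1 X8.102 Y1.939
G1 X11.410 Y3.276
G1 X13.300 Y6.302
G1 X13.051 Y9.862
; layer 2
G0 Z12.629
G0 X11.267 Y9.140
G1 X9.737 Y10.963
G1 X7.429 Y11.538
G1 X5.224 Y10.646
G1 X3.963 Y8.628
G1 X4.130 Y6.255
G1 X5.659 Y4.434
G1 X7.967 Y3.859
G1 X10.172 Y4.750
G1 X11.433 Y6.768
G1 X11.267 Y9.140
; layer 3
G0 Z18.943
G0 X9.482 Y8.419
G1 X8.718 Y9.330
G1 X7.564 Y9.618
G1 X6.461 Y9.172
G1 X5.831 Y8.163
G1 X5.914 Y6.977
G1 X6.679 Y6.066
G1 X7.833 Y5.778
G1 X8.935 Y6.224
G1 X9.566 Y7.233
G1 X9.482 Y8.419
M2 ; end

The solid is a regular 10-sided pyramid, base circumscribed radius ≈ 7.7 mm, apex at z ≈ 25.3 mm. Slicing at Δz = 6.314 mm — 4 equal slices spanning the solid's height, so layer i sits at z = i·h/4 — gives 3 non-empty perimeters. Each is a 10-segment closed polygon; G0 lifts to the layer z and rapids to the start vertex, then G1 traces the edges. The cross-section shrinks linearly with z (the slice at the apex is degenerate and omitted).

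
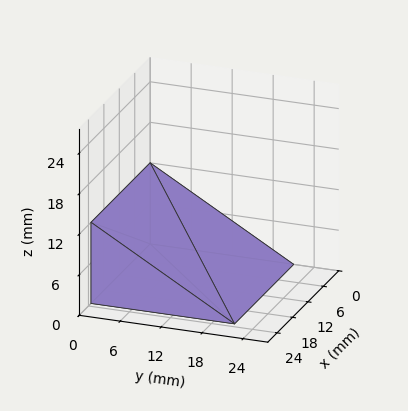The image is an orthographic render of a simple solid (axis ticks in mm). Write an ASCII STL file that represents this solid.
Reading the render: the shape is a wedge (ramp): 23 × 21 mm base, rising to 12 mm along the y=0 edge and sloping linearly to z=0 at y=21 (dimensions read to the nearest mm from the axis ticks). For the STL, each face is triangulated and given an outward normal.

solid part
  facet normal 0.0000 0.0000 -1.0000
    outer loop
      vertex 23.000 21.000 0.000
      vertex 23.000 0.000 0.000
      vertex 0.000 0.000 0.000
    endloop
  endfacet
  facet normal 0.0000 0.0000 -1.0000
    outer loop
      vertex 0.000 21.000 0.000
      vertex 23.000 21.000 0.000
      vertex 0.000 0.000 0.000
    endloop
  endfacet
  facet normal 0.0000 -1.0000 0.0000
    outer loop
      vertex 0.000 0.000 0.000
      vertex 23.000 0.000 0.000
      vertex 23.000 0.000 12.000
    endloop
  endfacet
  facet normal 0.0000 -1.0000 0.0000
    outer loop
      vertex 0.000 0.000 0.000
      vertex 23.000 0.000 12.000
      vertex 0.000 0.000 12.000
    endloop
  endfacet
  facet normal 0.0000 0.4961 0.8682
    outer loop
      vertex 0.000 0.000 12.000
      vertex 23.000 0.000 12.000
      vertex 23.000 21.000 0.000
    endloop
  endfacet
  facet normal 0.0000 0.4961 0.8682
    outer loop
      vertex 0.000 0.000 12.000
      vertex 23.000 21.000 0.000
      vertex 0.000 21.000 0.000
    endloop
  endfacet
  facet normal -1.0000 0.0000 0.0000
    outer loop
      vertex 0.000 0.000 12.000
      vertex 0.000 21.000 0.000
      vertex 0.000 0.000 0.000
    endloop
  endfacet
  facet normal 1.0000 0.0000 0.0000
    outer loop
      vertex 23.000 0.000 0.000
      vertex 23.000 21.000 0.000
      vertex 23.000 0.000 12.000
    endloop
  endfacet
endsolid part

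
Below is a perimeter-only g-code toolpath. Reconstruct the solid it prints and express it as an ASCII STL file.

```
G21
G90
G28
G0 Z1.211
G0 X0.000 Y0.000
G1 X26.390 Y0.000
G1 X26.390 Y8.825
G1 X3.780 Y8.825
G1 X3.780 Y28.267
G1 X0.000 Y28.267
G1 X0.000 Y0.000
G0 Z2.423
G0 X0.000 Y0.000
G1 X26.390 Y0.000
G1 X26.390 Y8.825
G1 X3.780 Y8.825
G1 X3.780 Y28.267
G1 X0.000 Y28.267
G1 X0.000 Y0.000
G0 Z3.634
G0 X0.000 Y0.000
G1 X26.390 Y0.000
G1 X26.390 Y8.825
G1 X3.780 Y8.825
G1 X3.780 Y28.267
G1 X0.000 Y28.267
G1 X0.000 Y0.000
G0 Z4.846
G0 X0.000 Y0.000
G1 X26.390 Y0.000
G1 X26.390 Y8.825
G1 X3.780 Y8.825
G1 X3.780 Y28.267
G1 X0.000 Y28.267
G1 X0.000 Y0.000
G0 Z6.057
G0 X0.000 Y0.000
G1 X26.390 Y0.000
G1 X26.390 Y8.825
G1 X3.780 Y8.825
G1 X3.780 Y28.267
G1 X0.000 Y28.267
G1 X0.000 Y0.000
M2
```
solid part
  facet normal 0.0000 0.0000 -1.0000
    outer loop
      vertex 26.390 8.825 0.000
      vertex 26.390 0.000 0.000
      vertex 0.000 0.000 0.000
    endloop
  endfacet
  facet normal 0.0000 0.0000 -1.0000
    outer loop
      vertex 3.780 8.825 0.000
      vertex 26.390 8.825 0.000
      vertex 0.000 0.000 0.000
    endloop
  endfacet
  facet normal 0.0000 0.0000 -1.0000
    outer loop
      vertex 3.780 28.267 0.000
      vertex 3.780 8.825 0.000
      vertex 0.000 0.000 0.000
    endloop
  endfacet
  facet normal 0.0000 0.0000 -1.0000
    outer loop
      vertex 0.000 28.267 0.000
      vertex 3.780 28.267 0.000
      vertex 0.000 0.000 0.000
    endloop
  endfacet
  facet normal 0.0000 0.0000 1.0000
    outer loop
      vertex 0.000 0.000 6.057
      vertex 26.390 0.000 6.057
      vertex 26.390 8.825 6.057
    endloop
  endfacet
  facet normal 0.0000 0.0000 1.0000
    outer loop
      vertex 0.000 0.000 6.057
      vertex 26.390 8.825 6.057
      vertex 3.780 8.825 6.057
    endloop
  endfacet
  facet normal 0.0000 0.0000 1.0000
    outer loop
      vertex 0.000 0.000 6.057
      vertex 3.780 8.825 6.057
      vertex 3.780 28.267 6.057
    endloop
  endfacet
  facet normal 0.0000 0.0000 1.0000
    outer loop
      vertex 0.000 0.000 6.057
      vertex 3.780 28.267 6.057
      vertex 0.000 28.267 6.057
    endloop
  endfacet
  facet normal 0.0000 -1.0000 0.0000
    outer loop
      vertex 0.000 0.000 0.000
      vertex 26.390 0.000 0.000
      vertex 26.390 0.000 6.057
    endloop
  endfacet
  facet normal 0.0000 -1.0000 0.0000
    outer loop
      vertex 0.000 0.000 0.000
      vertex 26.390 0.000 6.057
      vertex 0.000 0.000 6.057
    endloop
  endfacet
  facet normal 1.0000 0.0000 0.0000
    outer loop
      vertex 26.390 0.000 0.000
      vertex 26.390 8.825 0.000
      vertex 26.390 8.825 6.057
    endloop
  endfacet
  facet normal 1.0000 0.0000 0.0000
    outer loop
      vertex 26.390 0.000 0.000
      vertex 26.390 8.825 6.057
      vertex 26.390 0.000 6.057
    endloop
  endfacet
  facet normal 0.0000 1.0000 0.0000
    outer loop
      vertex 26.390 8.825 0.000
      vertex 3.780 8.825 0.000
      vertex 3.780 8.825 6.057
    endloop
  endfacet
  facet normal 0.0000 1.0000 0.0000
    outer loop
      vertex 26.390 8.825 0.000
      vertex 3.780 8.825 6.057
      vertex 26.390 8.825 6.057
    endloop
  endfacet
  facet normal 1.0000 0.0000 0.0000
    outer loop
      vertex 3.780 8.825 0.000
      vertex 3.780 28.267 0.000
      vertex 3.780 28.267 6.057
    endloop
  endfacet
  facet normal 1.0000 0.0000 0.0000
    outer loop
      vertex 3.780 8.825 0.000
      vertex 3.780 28.267 6.057
      vertex 3.780 8.825 6.057
    endloop
  endfacet
  facet normal 0.0000 1.0000 0.0000
    outer loop
      vertex 3.780 28.267 0.000
      vertex 0.000 28.267 0.000
      vertex 0.000 28.267 6.057
    endloop
  endfacet
  facet normal 0.0000 1.0000 0.0000
    outer loop
      vertex 3.780 28.267 0.000
      vertex 0.000 28.267 6.057
      vertex 3.780 28.267 6.057
    endloop
  endfacet
  facet normal -1.0000 0.0000 0.0000
    outer loop
      vertex 0.000 28.267 0.000
      vertex 0.000 0.000 0.000
      vertex 0.000 0.000 6.057
    endloop
  endfacet
  facet normal -1.0000 0.0000 0.0000
    outer loop
      vertex 0.000 28.267 0.000
      vertex 0.000 0.000 6.057
      vertex 0.000 28.267 6.057
    endloop
  endfacet
endsolid part

The G0 Z moves step by Δz≈1.211 mm. Every layer's G1 loop is the same polygon, so the solid is a straight extrusion of it from z=0 to z≈6.06. Closing with flat bottom and top caps and triangulating gives 20 facets — an L-shaped prism: outer 26.4 × 28.3 mm, arm thicknesses ≈ 8.82 mm (horizontal) and 3.78 mm (vertical), extruded 6.06 mm in z.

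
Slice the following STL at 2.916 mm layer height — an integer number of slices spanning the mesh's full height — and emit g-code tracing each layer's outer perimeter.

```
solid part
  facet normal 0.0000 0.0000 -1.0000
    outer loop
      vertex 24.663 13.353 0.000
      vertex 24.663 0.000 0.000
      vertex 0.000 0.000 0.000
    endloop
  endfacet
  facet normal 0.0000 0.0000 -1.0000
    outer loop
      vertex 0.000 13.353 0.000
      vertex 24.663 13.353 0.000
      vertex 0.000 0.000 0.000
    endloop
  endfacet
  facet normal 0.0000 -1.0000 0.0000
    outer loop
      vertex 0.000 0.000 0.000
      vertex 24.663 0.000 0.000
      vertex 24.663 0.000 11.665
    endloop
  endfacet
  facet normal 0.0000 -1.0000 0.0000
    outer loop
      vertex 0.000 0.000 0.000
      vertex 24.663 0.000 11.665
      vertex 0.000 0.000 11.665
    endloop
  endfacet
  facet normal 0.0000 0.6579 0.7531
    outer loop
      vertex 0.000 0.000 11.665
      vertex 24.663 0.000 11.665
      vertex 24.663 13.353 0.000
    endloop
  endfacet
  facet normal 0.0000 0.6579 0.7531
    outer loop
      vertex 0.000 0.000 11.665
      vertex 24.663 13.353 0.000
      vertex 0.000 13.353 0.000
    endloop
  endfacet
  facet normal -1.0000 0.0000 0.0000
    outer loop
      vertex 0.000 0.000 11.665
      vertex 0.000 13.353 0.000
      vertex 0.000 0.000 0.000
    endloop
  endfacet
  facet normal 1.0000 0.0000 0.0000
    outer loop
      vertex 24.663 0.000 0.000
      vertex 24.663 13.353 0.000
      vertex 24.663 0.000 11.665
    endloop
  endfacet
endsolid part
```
; perimeter-only toolpath
G21 ; units = mm
G90 ; absolute positioning
G28 ; home
; layer 1
G0 Z2.916
G0 X0.000 Y0.000
G1 X24.663 Y0.000
G1 X24.663 Y10.015
G1 X0.000 Y10.015
G1 X0.000 Y0.000
; layer 2
G0 Z5.832
G0 X0.000 Y0.000
G1 X24.663 Y0.000
G1 X24.663 Y6.676
G1 X0.000 Y6.676
G1 X0.000 Y0.000
; layer 3
G0 Z8.749
G0 X0.000 Y0.000
G1 X24.663 Y0.000
G1 X24.663 Y3.338
G1 X0.000 Y3.338
G1 X0.000 Y0.000
M2 ; end

The solid is a wedge (ramp): 24.7 × 13.4 mm base, rising to 11.7 mm along the y=0 edge and sloping linearly to z=0 at y=13.4. Slicing at Δz = 2.916 mm — 4 equal slices spanning the solid's height, so layer i sits at z = i·h/4 — gives 3 non-empty perimeters. Each is a 4-segment closed polygon; G0 lifts to the layer z and rapids to the start vertex, then G1 traces the edges. The cross-section shrinks linearly with z (the slice at the apex is degenerate and omitted).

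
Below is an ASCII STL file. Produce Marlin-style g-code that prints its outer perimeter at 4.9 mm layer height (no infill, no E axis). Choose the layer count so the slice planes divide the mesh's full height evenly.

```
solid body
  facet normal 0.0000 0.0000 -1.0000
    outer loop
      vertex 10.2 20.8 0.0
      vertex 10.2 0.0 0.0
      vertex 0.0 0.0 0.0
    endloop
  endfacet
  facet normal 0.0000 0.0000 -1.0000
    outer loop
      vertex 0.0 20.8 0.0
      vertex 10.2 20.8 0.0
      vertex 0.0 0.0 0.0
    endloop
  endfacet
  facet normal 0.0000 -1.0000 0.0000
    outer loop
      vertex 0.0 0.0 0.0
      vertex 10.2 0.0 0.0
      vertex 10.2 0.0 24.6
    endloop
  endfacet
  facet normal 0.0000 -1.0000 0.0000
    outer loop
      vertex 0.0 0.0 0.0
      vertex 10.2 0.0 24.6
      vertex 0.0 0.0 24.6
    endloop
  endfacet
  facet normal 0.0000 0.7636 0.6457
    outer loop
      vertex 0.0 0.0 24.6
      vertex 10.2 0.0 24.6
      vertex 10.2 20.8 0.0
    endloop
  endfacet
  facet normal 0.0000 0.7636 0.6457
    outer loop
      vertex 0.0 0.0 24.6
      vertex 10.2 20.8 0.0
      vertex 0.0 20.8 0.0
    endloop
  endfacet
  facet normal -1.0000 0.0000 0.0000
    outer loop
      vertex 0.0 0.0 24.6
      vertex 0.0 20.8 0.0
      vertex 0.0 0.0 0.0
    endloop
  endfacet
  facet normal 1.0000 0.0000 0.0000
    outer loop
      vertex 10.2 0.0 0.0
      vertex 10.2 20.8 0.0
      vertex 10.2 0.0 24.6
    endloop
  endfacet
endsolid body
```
; perimeter-only toolpath
G21 ; units = mm
G90 ; absolute positioning
G28 ; home
; layer 1
G0 Z4.9
G0 X0.0 Y0.0
G1 X10.2 Y0.0
G1 X10.2 Y16.6
G1 X0.0 Y16.6
G1 X0.0 Y0.0
; layer 2
G0 Z9.8
G0 X0.0 Y0.0
G1 X10.2 Y0.0
G1 X10.2 Y12.5
G1 X0.0 Y12.5
G1 X0.0 Y0.0
; layer 3
G0 Z14.8
G0 X0.0 Y0.0
G1 X10.2 Y0.0
G1 X10.2 Y8.3
G1 X0.0 Y8.3
G1 X0.0 Y0.0
; layer 4
G0 Z19.7
G0 X0.0 Y0.0
G1 X10.2 Y0.0
G1 X10.2 Y4.2
G1 X0.0 Y4.2
G1 X0.0 Y0.0
M2 ; end

The solid is a wedge (ramp): 10.2 × 20.8 mm base, rising to 24.6 mm along the y=0 edge and sloping linearly to z=0 at y=20.8. Slicing at Δz = 4.9 mm — 5 equal slices spanning the solid's height, so layer i sits at z = i·h/5 — gives 4 non-empty perimeters. Each is a 4-segment closed polygon; G0 lifts to the layer z and rapids to the start vertex, then G1 traces the edges. The cross-section shrinks linearly with z (the slice at the apex is degenerate and omitted).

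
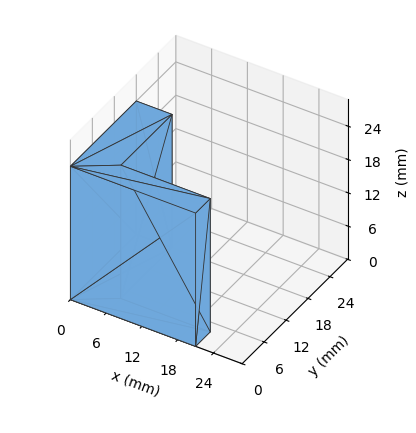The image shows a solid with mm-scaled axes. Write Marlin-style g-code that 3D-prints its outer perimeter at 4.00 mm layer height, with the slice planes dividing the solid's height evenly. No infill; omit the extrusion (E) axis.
Reading the render: the shape is an L-shaped prism: outer 21 × 18 mm, arm thicknesses ≈ 4 mm (horizontal) and 6 mm (vertical), extruded 24 mm in z (dimensions read to the nearest mm from the axis ticks). For the g-code, the solid's height is divided into equal slices at the stated Δz and each level perimeter traced with G1 moves after a G0 lift.

; perimeter-only toolpath
G21 ; units = mm
G90 ; absolute positioning
G28 ; home
; layer 1
G0 Z4.00
G0 X0.00 Y0.00
G1 X21.00 Y0.00
G1 X21.00 Y4.00
G1 X6.00 Y4.00
G1 X6.00 Y18.00
G1 X0.00 Y18.00
G1 X0.00 Y0.00
; layer 2
G0 Z8.00
G0 X0.00 Y0.00
G1 X21.00 Y0.00
G1 X21.00 Y4.00
G1 X6.00 Y4.00
G1 X6.00 Y18.00
G1 X0.00 Y18.00
G1 X0.00 Y0.00
; layer 3
G0 Z12.00
G0 X0.00 Y0.00
G1 X21.00 Y0.00
G1 X21.00 Y4.00
G1 X6.00 Y4.00
G1 X6.00 Y18.00
G1 X0.00 Y18.00
G1 X0.00 Y0.00
; layer 4
G0 Z16.00
G0 X0.00 Y0.00
G1 X21.00 Y0.00
G1 X21.00 Y4.00
G1 X6.00 Y4.00
G1 X6.00 Y18.00
G1 X0.00 Y18.00
G1 X0.00 Y0.00
; layer 5
G0 Z20.00
G0 X0.00 Y0.00
G1 X21.00 Y0.00
G1 X21.00 Y4.00
G1 X6.00 Y4.00
G1 X6.00 Y18.00
G1 X0.00 Y18.00
G1 X0.00 Y0.00
; layer 6
G0 Z24.00
G0 X0.00 Y0.00
G1 X21.00 Y0.00
G1 X21.00 Y4.00
G1 X6.00 Y4.00
G1 X6.00 Y18.00
G1 X0.00 Y18.00
G1 X0.00 Y0.00
M2 ; end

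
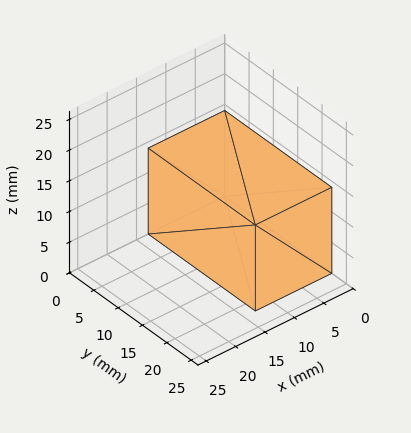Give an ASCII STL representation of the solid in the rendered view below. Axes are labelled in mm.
Reading the render: the shape is a rectangular box, roughly 13 × 22 mm footprint and 14 mm tall (dimensions read to the nearest mm from the axis ticks). For the STL, each face is triangulated and given an outward normal.

solid part
  facet normal 0.0000 0.0000 -1.0000
    outer loop
      vertex 13.000 22.000 0.000
      vertex 13.000 0.000 0.000
      vertex 0.000 0.000 0.000
    endloop
  endfacet
  facet normal 0.0000 0.0000 -1.0000
    outer loop
      vertex 0.000 22.000 0.000
      vertex 13.000 22.000 0.000
      vertex 0.000 0.000 0.000
    endloop
  endfacet
  facet normal 0.0000 0.0000 1.0000
    outer loop
      vertex 0.000 0.000 14.000
      vertex 13.000 0.000 14.000
      vertex 13.000 22.000 14.000
    endloop
  endfacet
  facet normal 0.0000 0.0000 1.0000
    outer loop
      vertex 0.000 0.000 14.000
      vertex 13.000 22.000 14.000
      vertex 0.000 22.000 14.000
    endloop
  endfacet
  facet normal 0.0000 -1.0000 0.0000
    outer loop
      vertex 0.000 0.000 0.000
      vertex 13.000 0.000 0.000
      vertex 13.000 0.000 14.000
    endloop
  endfacet
  facet normal 0.0000 -1.0000 0.0000
    outer loop
      vertex 0.000 0.000 0.000
      vertex 13.000 0.000 14.000
      vertex 0.000 0.000 14.000
    endloop
  endfacet
  facet normal 0.0000 1.0000 0.0000
    outer loop
      vertex 13.000 22.000 14.000
      vertex 13.000 22.000 0.000
      vertex 0.000 22.000 0.000
    endloop
  endfacet
  facet normal 0.0000 1.0000 0.0000
    outer loop
      vertex 0.000 22.000 14.000
      vertex 13.000 22.000 14.000
      vertex 0.000 22.000 0.000
    endloop
  endfacet
  facet normal -1.0000 0.0000 0.0000
    outer loop
      vertex 0.000 22.000 14.000
      vertex 0.000 22.000 0.000
      vertex 0.000 0.000 0.000
    endloop
  endfacet
  facet normal -1.0000 0.0000 0.0000
    outer loop
      vertex 0.000 0.000 14.000
      vertex 0.000 22.000 14.000
      vertex 0.000 0.000 0.000
    endloop
  endfacet
  facet normal 1.0000 0.0000 0.0000
    outer loop
      vertex 13.000 0.000 0.000
      vertex 13.000 22.000 0.000
      vertex 13.000 22.000 14.000
    endloop
  endfacet
  facet normal 1.0000 0.0000 0.0000
    outer loop
      vertex 13.000 0.000 0.000
      vertex 13.000 22.000 14.000
      vertex 13.000 0.000 14.000
    endloop
  endfacet
endsolid part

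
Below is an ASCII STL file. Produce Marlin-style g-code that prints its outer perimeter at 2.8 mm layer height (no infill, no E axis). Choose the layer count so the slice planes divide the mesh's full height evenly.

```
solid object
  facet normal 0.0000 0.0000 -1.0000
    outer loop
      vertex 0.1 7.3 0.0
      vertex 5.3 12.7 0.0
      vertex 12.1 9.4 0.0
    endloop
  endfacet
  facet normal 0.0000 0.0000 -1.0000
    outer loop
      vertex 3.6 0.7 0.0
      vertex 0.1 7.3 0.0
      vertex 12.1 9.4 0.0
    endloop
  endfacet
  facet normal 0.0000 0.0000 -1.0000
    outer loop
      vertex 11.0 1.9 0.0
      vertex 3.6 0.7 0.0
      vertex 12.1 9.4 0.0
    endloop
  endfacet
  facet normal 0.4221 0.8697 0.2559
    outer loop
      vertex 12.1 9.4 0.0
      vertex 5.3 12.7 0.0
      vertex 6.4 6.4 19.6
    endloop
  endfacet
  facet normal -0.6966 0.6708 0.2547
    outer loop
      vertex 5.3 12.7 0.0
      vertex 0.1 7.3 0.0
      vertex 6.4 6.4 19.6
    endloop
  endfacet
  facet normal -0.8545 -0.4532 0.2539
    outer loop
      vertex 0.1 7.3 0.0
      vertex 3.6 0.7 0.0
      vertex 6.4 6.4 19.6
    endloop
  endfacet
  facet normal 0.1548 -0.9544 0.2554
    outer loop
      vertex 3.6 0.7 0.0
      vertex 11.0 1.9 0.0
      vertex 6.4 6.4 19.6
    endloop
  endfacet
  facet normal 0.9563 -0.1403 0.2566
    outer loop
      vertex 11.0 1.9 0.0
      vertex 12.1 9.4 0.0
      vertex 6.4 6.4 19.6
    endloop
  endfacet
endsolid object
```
; perimeter-only toolpath
G21 ; units = mm
G90 ; absolute positioning
G28 ; home
; layer 1
G0 Z2.8
G0 X11.3 Y9.0
G1 X5.5 Y11.8
G1 X1.0 Y7.2
G1 X4.0 Y1.5
G1 X10.3 Y2.5
G1 X11.3 Y9.0
; layer 2
G0 Z5.6
G0 X10.5 Y8.5
G1 X5.6 Y10.9
G1 X1.9 Y7.0
G1 X4.4 Y2.3
G1 X9.7 Y3.2
G1 X10.5 Y8.5
; layer 3
G0 Z8.4
G0 X9.7 Y8.1
G1 X5.8 Y10.0
G1 X2.8 Y6.9
G1 X4.8 Y3.1
G1 X9.0 Y3.8
G1 X9.7 Y8.1
; layer 4
G0 Z11.2
G0 X8.8 Y7.7
G1 X5.9 Y9.1
G1 X3.7 Y6.8
G1 X5.2 Y4.0
G1 X8.4 Y4.5
G1 X8.8 Y7.7
; layer 5
G0 Z14.0
G0 X8.0 Y7.3
G1 X6.1 Y8.2
G1 X4.6 Y6.7
G1 X5.6 Y4.8
G1 X7.7 Y5.1
G1 X8.0 Y7.3
; layer 6
G0 Z16.8
G0 X7.2 Y6.8
G1 X6.2 Y7.3
G1 X5.5 Y6.5
G1 X6.0 Y5.6
G1 X7.1 Y5.8
G1 X7.2 Y6.8
M2 ; end

The solid is a regular 5-sided pyramid, base circumscribed radius ≈ 6.4 mm, apex at z ≈ 19.6 mm. Slicing at Δz = 2.8 mm — 7 equal slices spanning the solid's height, so layer i sits at z = i·h/7 — gives 6 non-empty perimeters. Each is a 5-segment closed polygon; G0 lifts to the layer z and rapids to the start vertex, then G1 traces the edges. The cross-section shrinks linearly with z (the slice at the apex is degenerate and omitted).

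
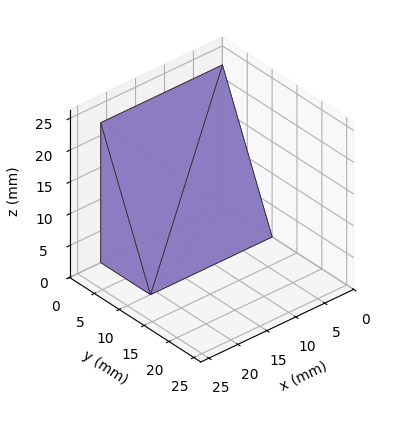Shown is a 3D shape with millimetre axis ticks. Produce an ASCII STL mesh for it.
Reading the render: the shape is a wedge (ramp): 21 × 10 mm base, rising to 22 mm along the y=0 edge and sloping linearly to z=0 at y=10 (dimensions read to the nearest mm from the axis ticks). For the STL, each face is triangulated and given an outward normal.

solid part
  facet normal 0.0000 0.0000 -1.0000
    outer loop
      vertex 21.00 10.00 0.00
      vertex 21.00 0.00 0.00
      vertex 0.00 0.00 0.00
    endloop
  endfacet
  facet normal 0.0000 0.0000 -1.0000
    outer loop
      vertex 0.00 10.00 0.00
      vertex 21.00 10.00 0.00
      vertex 0.00 0.00 0.00
    endloop
  endfacet
  facet normal 0.0000 -1.0000 0.0000
    outer loop
      vertex 0.00 0.00 0.00
      vertex 21.00 0.00 0.00
      vertex 21.00 0.00 22.00
    endloop
  endfacet
  facet normal 0.0000 -1.0000 0.0000
    outer loop
      vertex 0.00 0.00 0.00
      vertex 21.00 0.00 22.00
      vertex 0.00 0.00 22.00
    endloop
  endfacet
  facet normal 0.0000 0.9104 0.4138
    outer loop
      vertex 0.00 0.00 22.00
      vertex 21.00 0.00 22.00
      vertex 21.00 10.00 0.00
    endloop
  endfacet
  facet normal 0.0000 0.9104 0.4138
    outer loop
      vertex 0.00 0.00 22.00
      vertex 21.00 10.00 0.00
      vertex 0.00 10.00 0.00
    endloop
  endfacet
  facet normal -1.0000 0.0000 0.0000
    outer loop
      vertex 0.00 0.00 22.00
      vertex 0.00 10.00 0.00
      vertex 0.00 0.00 0.00
    endloop
  endfacet
  facet normal 1.0000 0.0000 0.0000
    outer loop
      vertex 21.00 0.00 0.00
      vertex 21.00 10.00 0.00
      vertex 21.00 0.00 22.00
    endloop
  endfacet
endsolid part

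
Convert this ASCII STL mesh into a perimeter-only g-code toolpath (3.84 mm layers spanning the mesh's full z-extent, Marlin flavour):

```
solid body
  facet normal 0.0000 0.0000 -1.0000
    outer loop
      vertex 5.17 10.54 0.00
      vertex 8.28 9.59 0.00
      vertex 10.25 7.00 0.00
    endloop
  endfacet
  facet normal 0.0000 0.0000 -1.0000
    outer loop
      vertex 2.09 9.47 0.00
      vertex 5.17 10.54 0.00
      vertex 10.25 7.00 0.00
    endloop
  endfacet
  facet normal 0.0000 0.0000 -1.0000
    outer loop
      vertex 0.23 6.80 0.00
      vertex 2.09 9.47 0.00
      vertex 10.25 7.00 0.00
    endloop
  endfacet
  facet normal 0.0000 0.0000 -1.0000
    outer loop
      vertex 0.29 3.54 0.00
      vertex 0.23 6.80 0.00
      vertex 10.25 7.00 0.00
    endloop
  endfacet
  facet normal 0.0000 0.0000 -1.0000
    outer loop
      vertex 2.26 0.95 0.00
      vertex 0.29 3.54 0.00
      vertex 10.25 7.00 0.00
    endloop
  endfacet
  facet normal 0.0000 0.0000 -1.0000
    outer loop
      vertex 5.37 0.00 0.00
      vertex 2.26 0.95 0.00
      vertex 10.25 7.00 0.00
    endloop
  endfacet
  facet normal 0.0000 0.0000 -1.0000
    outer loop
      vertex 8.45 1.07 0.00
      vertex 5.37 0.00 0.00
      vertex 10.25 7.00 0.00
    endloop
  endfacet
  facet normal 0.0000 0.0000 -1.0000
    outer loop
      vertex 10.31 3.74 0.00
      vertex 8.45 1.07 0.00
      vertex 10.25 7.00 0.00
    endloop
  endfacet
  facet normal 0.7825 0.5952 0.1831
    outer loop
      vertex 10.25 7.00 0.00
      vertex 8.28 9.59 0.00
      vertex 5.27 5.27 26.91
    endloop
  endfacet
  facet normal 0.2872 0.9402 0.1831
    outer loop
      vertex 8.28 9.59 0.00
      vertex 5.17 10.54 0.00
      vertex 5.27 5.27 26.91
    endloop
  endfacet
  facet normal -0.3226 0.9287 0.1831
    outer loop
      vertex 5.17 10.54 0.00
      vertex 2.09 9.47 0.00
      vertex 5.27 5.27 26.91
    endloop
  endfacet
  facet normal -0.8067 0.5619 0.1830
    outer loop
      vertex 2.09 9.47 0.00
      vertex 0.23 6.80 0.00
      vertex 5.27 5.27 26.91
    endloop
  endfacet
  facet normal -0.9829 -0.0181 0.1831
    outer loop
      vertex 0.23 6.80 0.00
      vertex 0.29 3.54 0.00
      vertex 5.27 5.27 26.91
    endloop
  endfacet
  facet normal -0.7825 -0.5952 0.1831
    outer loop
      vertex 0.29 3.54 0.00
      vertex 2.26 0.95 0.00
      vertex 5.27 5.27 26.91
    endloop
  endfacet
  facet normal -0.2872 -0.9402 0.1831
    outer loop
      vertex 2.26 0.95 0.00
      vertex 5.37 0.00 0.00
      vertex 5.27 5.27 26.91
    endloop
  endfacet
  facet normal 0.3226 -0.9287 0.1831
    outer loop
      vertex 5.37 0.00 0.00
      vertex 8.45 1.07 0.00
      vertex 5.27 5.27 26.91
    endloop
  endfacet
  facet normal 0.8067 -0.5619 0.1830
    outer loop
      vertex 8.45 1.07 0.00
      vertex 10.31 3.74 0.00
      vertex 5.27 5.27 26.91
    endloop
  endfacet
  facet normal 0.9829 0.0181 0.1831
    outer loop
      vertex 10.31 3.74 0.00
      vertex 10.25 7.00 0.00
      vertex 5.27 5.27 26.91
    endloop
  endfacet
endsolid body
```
; perimeter-only toolpath
G21 ; units = mm
G90 ; absolute positioning
G28 ; home
; layer 1
G0 Z3.84
G0 X9.54 Y6.75
G1 X7.85 Y8.97
G1 X5.18 Y9.79
G1 X2.54 Y8.87
G1 X0.95 Y6.58
G1 X1.00 Y3.79
G1 X2.69 Y1.57
G1 X5.36 Y0.75
G1 X8.00 Y1.67
G1 X9.59 Y3.96
G1 X9.54 Y6.75
; layer 2
G0 Z7.69
G0 X8.83 Y6.51
G1 X7.42 Y8.36
G1 X5.20 Y9.03
G1 X3.00 Y8.27
G1 X1.67 Y6.36
G1 X1.71 Y4.03
G1 X3.12 Y2.18
G1 X5.34 Y1.51
G1 X7.54 Y2.27
G1 X8.87 Y4.18
G1 X8.83 Y6.51
; layer 3
G0 Z11.53
G0 X8.12 Y6.26
G1 X6.99 Y7.74
G1 X5.21 Y8.28
G1 X3.45 Y7.67
G1 X2.39 Y6.14
G1 X2.42 Y4.28
G1 X3.55 Y2.80
G1 X5.33 Y2.26
G1 X7.09 Y2.87
G1 X8.15 Y4.40
G1 X8.12 Y6.26
; layer 4
G0 Z15.38
G0 X7.40 Y6.01
G1 X6.56 Y7.12
G1 X5.23 Y7.53
G1 X3.91 Y7.07
G1 X3.11 Y5.93
G1 X3.14 Y4.53
G1 X3.98 Y3.42
G1 X5.31 Y3.01
G1 X6.63 Y3.47
G1 X7.43 Y4.61
G1 X7.40 Y6.01
; layer 5
G0 Z19.22
G0 X6.69 Y5.76
G1 X6.13 Y6.50
G1 X5.24 Y6.78
G1 X4.36 Y6.47
G1 X3.83 Y5.71
G1 X3.85 Y4.78
G1 X4.41 Y4.04
G1 X5.30 Y3.76
G1 X6.18 Y4.07
G1 X6.71 Y4.83
G1 X6.69 Y5.76
; layer 6
G0 Z23.07
G0 X5.98 Y5.52
G1 X5.70 Y5.89
G1 X5.26 Y6.02
G1 X4.82 Y5.87
G1 X4.55 Y5.49
G1 X4.56 Y5.02
G1 X4.84 Y4.65
G1 X5.28 Y4.52
G1 X5.72 Y4.67
G1 X5.99 Y5.05
G1 X5.98 Y5.52
M2 ; end

The solid is a regular 10-sided pyramid, base circumscribed radius ≈ 5.27 mm, apex at z ≈ 26.9 mm. Slicing at Δz = 3.84 mm — 7 equal slices spanning the solid's height, so layer i sits at z = i·h/7 — gives 6 non-empty perimeters. Each is a 10-segment closed polygon; G0 lifts to the layer z and rapids to the start vertex, then G1 traces the edges. The cross-section shrinks linearly with z (the slice at the apex is degenerate and omitted).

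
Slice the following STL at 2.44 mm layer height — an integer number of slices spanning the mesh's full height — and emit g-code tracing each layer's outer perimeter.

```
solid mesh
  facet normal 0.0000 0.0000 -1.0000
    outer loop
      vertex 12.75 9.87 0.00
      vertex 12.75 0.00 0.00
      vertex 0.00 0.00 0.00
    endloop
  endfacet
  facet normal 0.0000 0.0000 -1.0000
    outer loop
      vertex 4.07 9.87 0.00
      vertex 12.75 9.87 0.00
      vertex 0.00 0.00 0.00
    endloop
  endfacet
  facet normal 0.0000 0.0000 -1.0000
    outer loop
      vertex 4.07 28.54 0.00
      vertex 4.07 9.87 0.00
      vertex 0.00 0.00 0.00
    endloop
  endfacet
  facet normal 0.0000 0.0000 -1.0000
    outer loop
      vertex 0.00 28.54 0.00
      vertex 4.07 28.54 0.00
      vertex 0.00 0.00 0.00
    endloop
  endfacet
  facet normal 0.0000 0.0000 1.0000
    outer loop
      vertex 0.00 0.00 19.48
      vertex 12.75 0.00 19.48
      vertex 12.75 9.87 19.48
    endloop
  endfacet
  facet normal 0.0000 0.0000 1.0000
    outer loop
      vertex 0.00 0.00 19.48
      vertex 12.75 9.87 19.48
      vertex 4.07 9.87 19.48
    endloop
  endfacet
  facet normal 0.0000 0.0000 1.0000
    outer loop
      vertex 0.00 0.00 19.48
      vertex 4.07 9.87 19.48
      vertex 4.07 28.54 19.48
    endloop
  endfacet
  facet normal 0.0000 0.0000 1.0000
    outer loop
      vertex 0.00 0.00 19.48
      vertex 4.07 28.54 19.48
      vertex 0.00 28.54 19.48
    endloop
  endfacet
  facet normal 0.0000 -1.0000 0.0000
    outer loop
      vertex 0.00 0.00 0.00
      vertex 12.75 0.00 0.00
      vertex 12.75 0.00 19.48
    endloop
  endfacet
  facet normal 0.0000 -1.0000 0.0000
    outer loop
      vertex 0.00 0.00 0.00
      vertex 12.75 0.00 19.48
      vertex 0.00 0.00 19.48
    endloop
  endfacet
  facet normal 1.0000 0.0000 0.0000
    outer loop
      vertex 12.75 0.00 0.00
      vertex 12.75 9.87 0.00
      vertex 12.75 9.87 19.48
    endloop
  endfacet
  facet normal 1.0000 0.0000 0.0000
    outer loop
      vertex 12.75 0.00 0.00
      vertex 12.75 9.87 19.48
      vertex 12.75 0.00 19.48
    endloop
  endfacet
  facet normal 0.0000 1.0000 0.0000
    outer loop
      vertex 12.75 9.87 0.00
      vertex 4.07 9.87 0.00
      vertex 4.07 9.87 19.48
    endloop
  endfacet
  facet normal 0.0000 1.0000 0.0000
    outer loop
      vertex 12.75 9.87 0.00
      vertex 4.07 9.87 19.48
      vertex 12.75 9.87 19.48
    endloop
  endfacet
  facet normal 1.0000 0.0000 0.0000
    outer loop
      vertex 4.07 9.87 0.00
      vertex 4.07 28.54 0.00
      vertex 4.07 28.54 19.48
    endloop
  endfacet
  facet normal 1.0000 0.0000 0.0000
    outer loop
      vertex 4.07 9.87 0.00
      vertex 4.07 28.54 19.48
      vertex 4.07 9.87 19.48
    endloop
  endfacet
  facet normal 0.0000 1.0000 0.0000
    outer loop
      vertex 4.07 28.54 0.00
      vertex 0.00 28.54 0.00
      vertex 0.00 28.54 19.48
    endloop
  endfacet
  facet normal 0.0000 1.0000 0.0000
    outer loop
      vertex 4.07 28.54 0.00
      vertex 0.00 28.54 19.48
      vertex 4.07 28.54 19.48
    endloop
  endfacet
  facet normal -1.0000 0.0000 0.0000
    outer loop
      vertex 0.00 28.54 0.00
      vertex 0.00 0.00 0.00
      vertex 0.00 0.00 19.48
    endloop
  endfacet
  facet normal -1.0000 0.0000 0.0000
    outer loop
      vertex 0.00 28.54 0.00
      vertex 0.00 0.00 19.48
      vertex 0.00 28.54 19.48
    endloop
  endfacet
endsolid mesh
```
; perimeter-only toolpath
G21 ; units = mm
G90 ; absolute positioning
G28 ; home
; layer 1
G0 Z2.44
G0 X0.00 Y0.00
G1 X12.75 Y0.00
G1 X12.75 Y9.87
G1 X4.07 Y9.87
G1 X4.07 Y28.54
G1 X0.00 Y28.54
G1 X0.00 Y0.00
; layer 2
G0 Z4.87
G0 X0.00 Y0.00
G1 X12.75 Y0.00
G1 X12.75 Y9.87
G1 X4.07 Y9.87
G1 X4.07 Y28.54
G1 X0.00 Y28.54
G1 X0.00 Y0.00
; layer 3
G0 Z7.30
G0 X0.00 Y0.00
G1 X12.75 Y0.00
G1 X12.75 Y9.87
G1 X4.07 Y9.87
G1 X4.07 Y28.54
G1 X0.00 Y28.54
G1 X0.00 Y0.00
; layer 4
G0 Z9.74
G0 X0.00 Y0.00
G1 X12.75 Y0.00
G1 X12.75 Y9.87
G1 X4.07 Y9.87
G1 X4.07 Y28.54
G1 X0.00 Y28.54
G1 X0.00 Y0.00
; layer 5
G0 Z12.18
G0 X0.00 Y0.00
G1 X12.75 Y0.00
G1 X12.75 Y9.87
G1 X4.07 Y9.87
G1 X4.07 Y28.54
G1 X0.00 Y28.54
G1 X0.00 Y0.00
; layer 6
G0 Z14.61
G0 X0.00 Y0.00
G1 X12.75 Y0.00
G1 X12.75 Y9.87
G1 X4.07 Y9.87
G1 X4.07 Y28.54
G1 X0.00 Y28.54
G1 X0.00 Y0.00
; layer 7
G0 Z17.05
G0 X0.00 Y0.00
G1 X12.75 Y0.00
G1 X12.75 Y9.87
G1 X4.07 Y9.87
G1 X4.07 Y28.54
G1 X0.00 Y28.54
G1 X0.00 Y0.00
; layer 8
G0 Z19.48
G0 X0.00 Y0.00
G1 X12.75 Y0.00
G1 X12.75 Y9.87
G1 X4.07 Y9.87
G1 X4.07 Y28.54
G1 X0.00 Y28.54
G1 X0.00 Y0.00
M2 ; end

The solid is an L-shaped prism: outer 12.8 × 28.5 mm, arm thicknesses ≈ 9.87 mm (horizontal) and 4.07 mm (vertical), extruded 19.5 mm in z. Slicing at Δz = 2.44 mm — 8 equal slices spanning the solid's height, so layer i sits at z = i·h/8 — gives 8 non-empty perimeters. Each is a 6-segment closed polygon; G0 lifts to the layer z and rapids to the start vertex, then G1 traces the edges.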